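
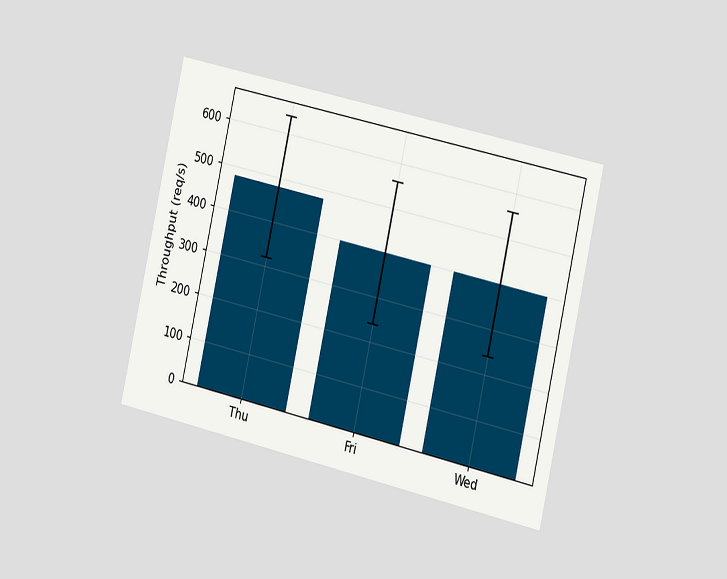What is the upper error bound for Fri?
The chart is tilted about 13° clockwise and viewed slightly from the right. The Fri bar's upper whisker reaches 560req/s.

560req/s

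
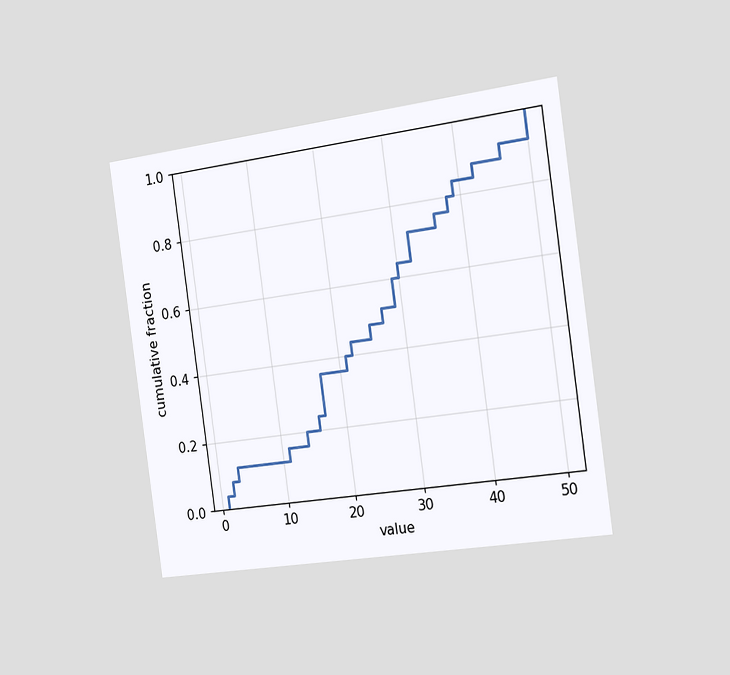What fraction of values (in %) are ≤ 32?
The chart is tilted about 8° counter-clockwise and viewed slightly from the right. At x=32 the ECDF step is at 72%.

72%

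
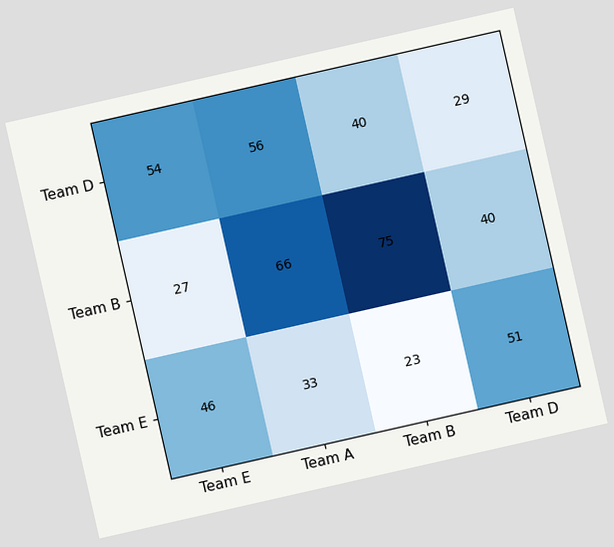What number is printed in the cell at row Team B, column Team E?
27

The chart is tilted about 13° counter-clockwise. The (Team B, Team E) cell reads 27.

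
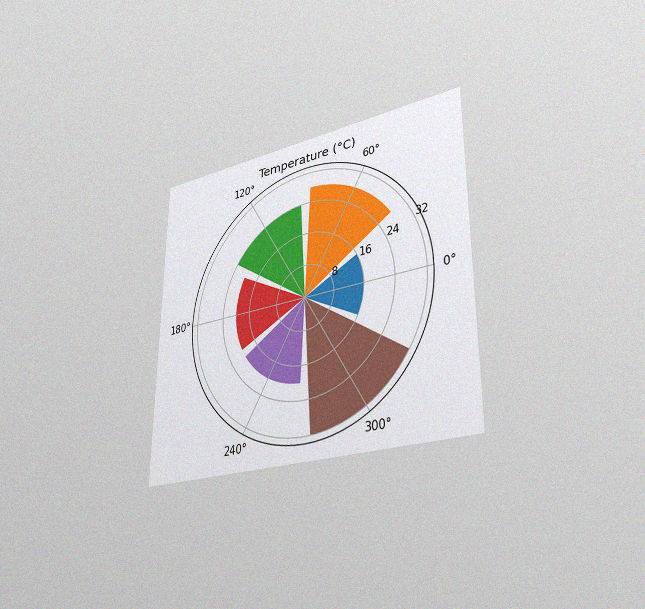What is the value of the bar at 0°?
The chart is viewed slightly from the right, with some photo noise. The bar at 0° reaches 16°C on the radial axis.

16°C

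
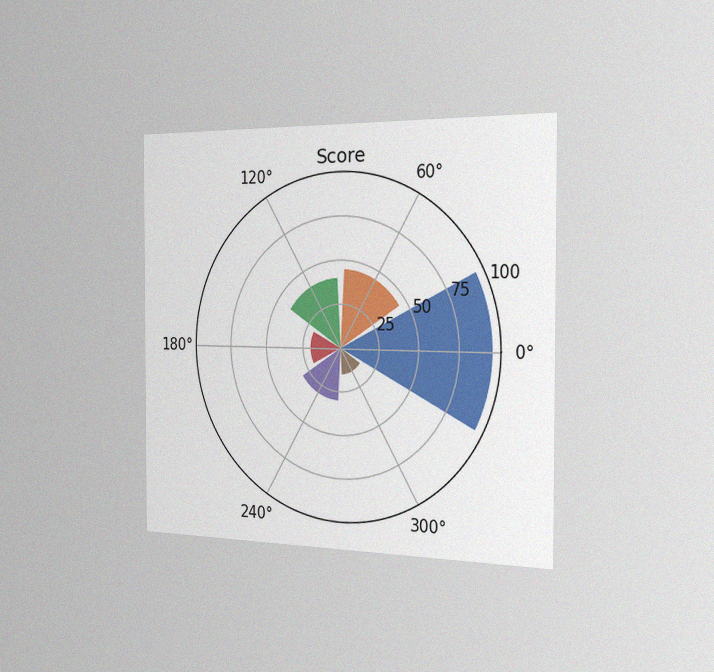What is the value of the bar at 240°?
30

The chart is viewed slightly from the right, with some photo noise. The bar at 240° reaches 30 on the radial axis.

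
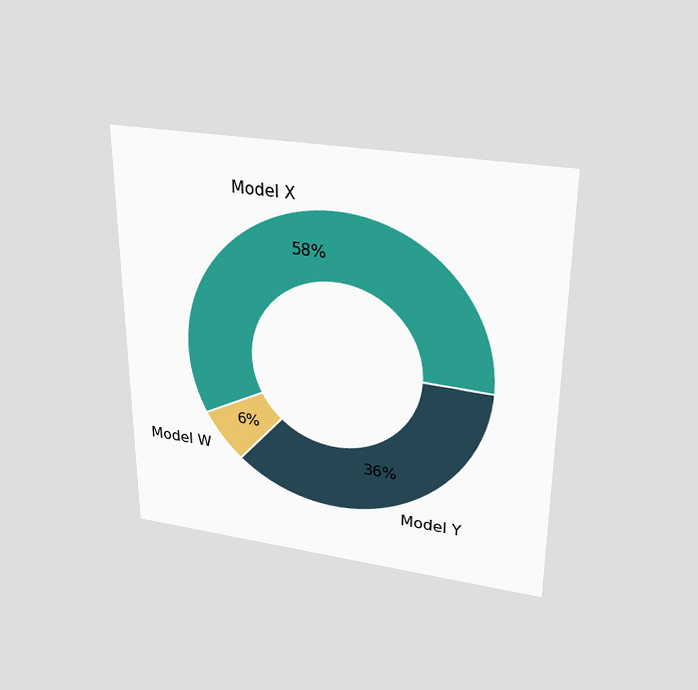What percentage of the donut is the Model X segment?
The chart is viewed slightly from above. The Model X segment takes up 58% of the ring.

58%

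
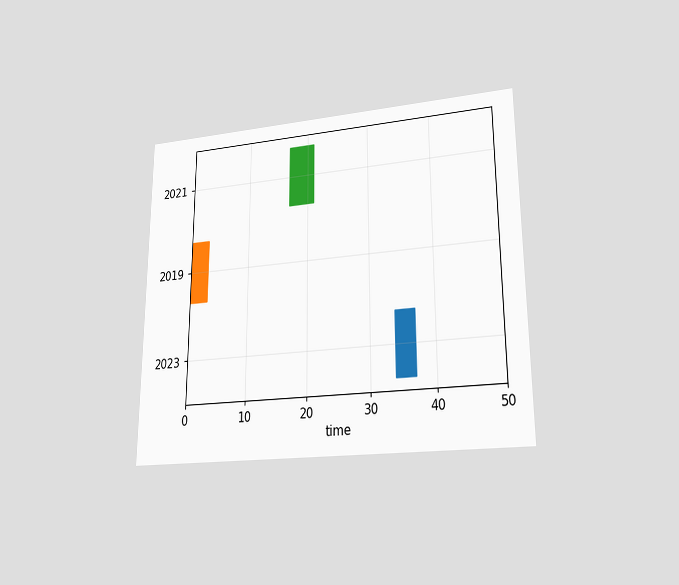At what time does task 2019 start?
The chart is viewed at a slight angle. The 2019 bar begins at t=0.

0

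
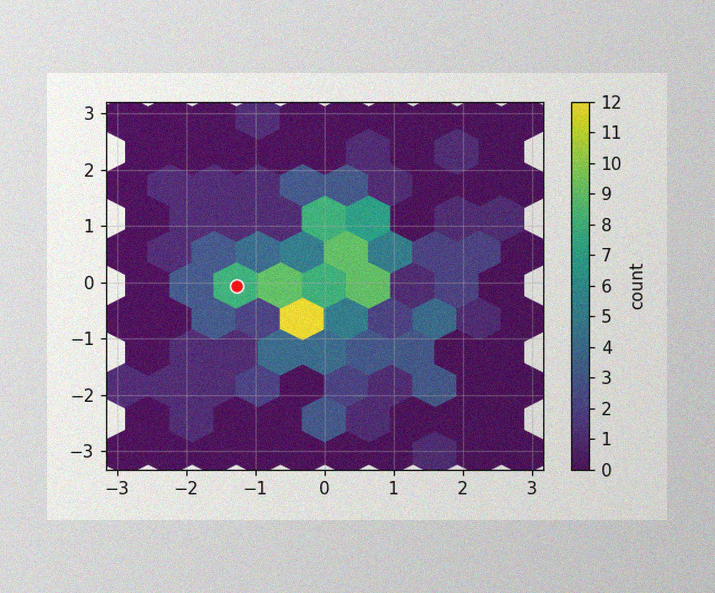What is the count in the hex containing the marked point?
The image has some photo noise and uneven lighting. The marked hex reads 8 on the colorbar.

8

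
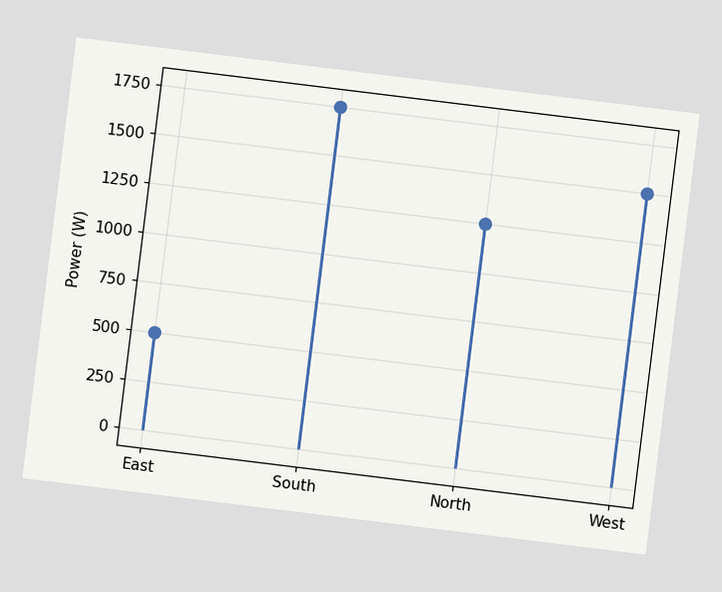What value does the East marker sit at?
500W

The chart is tilted about 7° clockwise. The East marker sits at 500W.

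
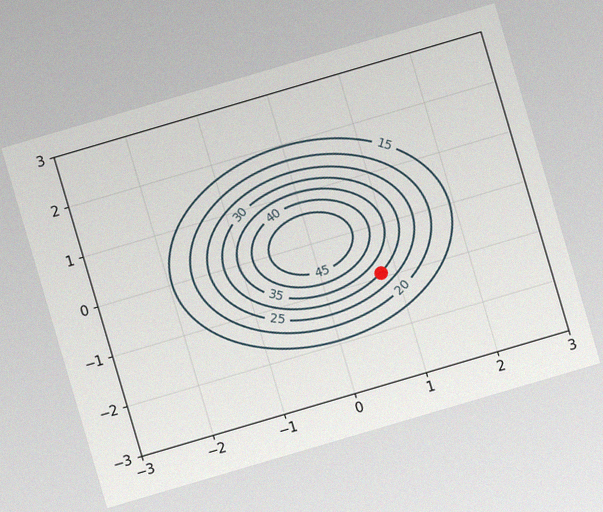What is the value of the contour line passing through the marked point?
30

The chart is tilted about 16° counter-clockwise, with some photo noise. The marked point sits on the contour labelled 30.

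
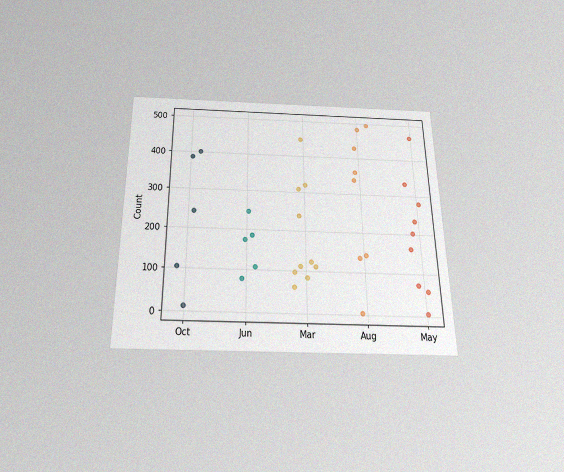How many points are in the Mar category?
The chart is viewed slightly from below, with some photo noise. Counting the markers in the Mar column gives 10.

10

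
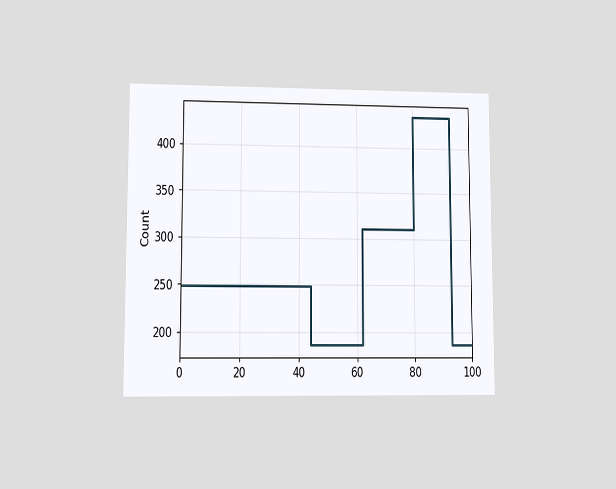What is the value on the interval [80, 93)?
The chart is viewed at a slight angle. On [80, 93) the step sits at 434.

434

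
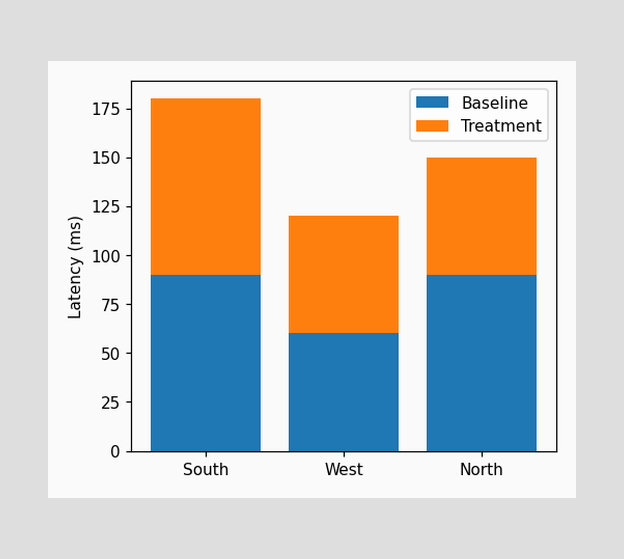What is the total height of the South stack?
The South stack's top reaches 180ms on the y-axis.

180ms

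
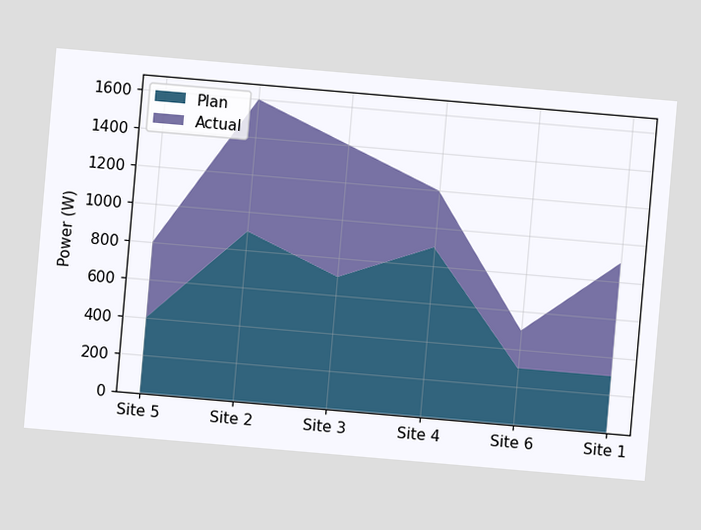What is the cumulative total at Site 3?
The chart is tilted about 5° clockwise. The stacked total at Site 3 reaches 1400W.

1400W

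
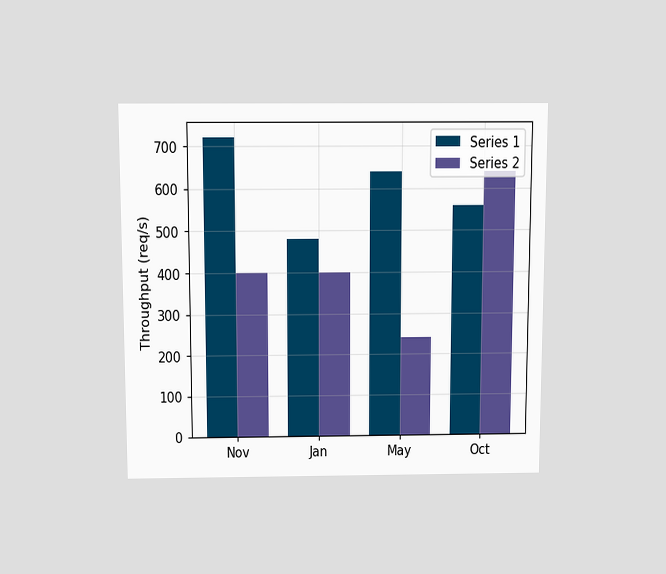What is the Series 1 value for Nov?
The chart is viewed slightly from above. The Series 1 bar at Nov reaches 720req/s on the y-axis.

720req/s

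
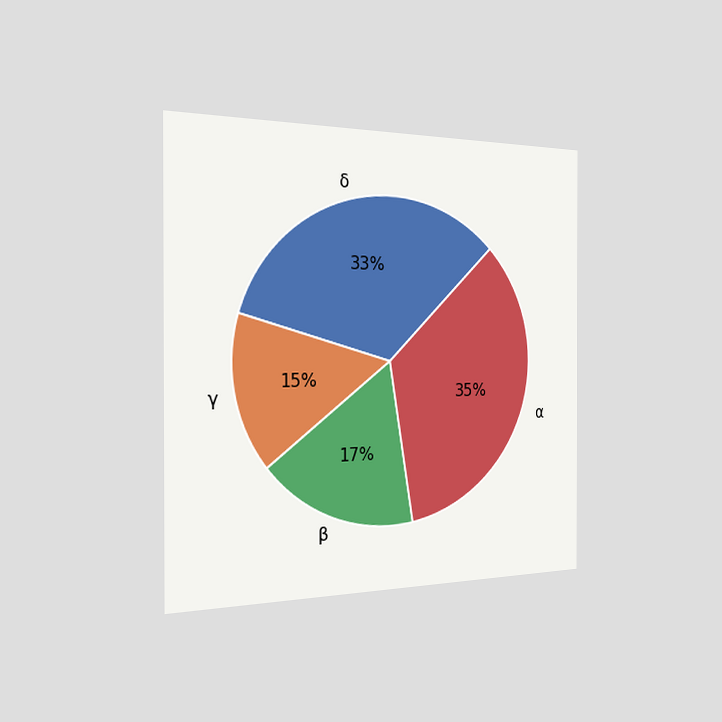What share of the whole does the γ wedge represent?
The chart is viewed slightly from the left. The γ slice takes up 15% of the pie.

15%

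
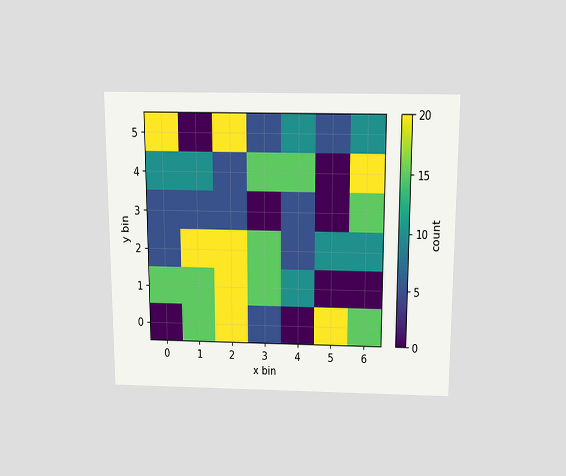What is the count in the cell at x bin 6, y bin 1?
0

The chart is viewed slightly from above. Matching the cell (6, 1) against the colorbar gives 0.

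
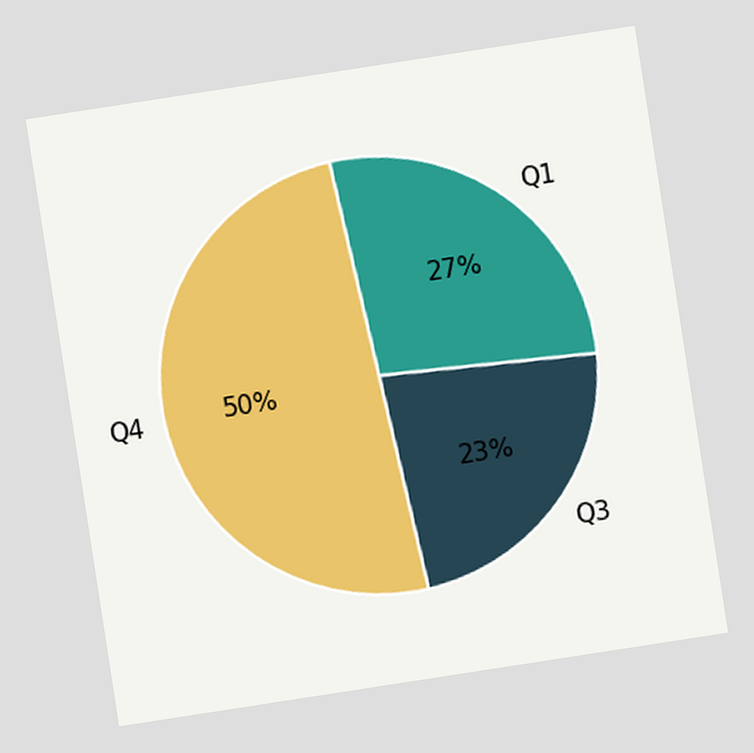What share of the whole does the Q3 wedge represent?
23%

The chart is tilted about 9° counter-clockwise. The Q3 slice takes up 23% of the pie.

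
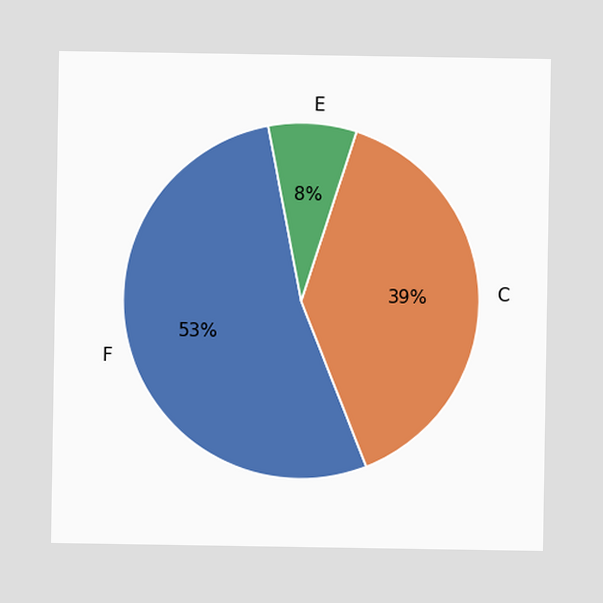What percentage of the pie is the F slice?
The F slice takes up 53% of the pie.

53%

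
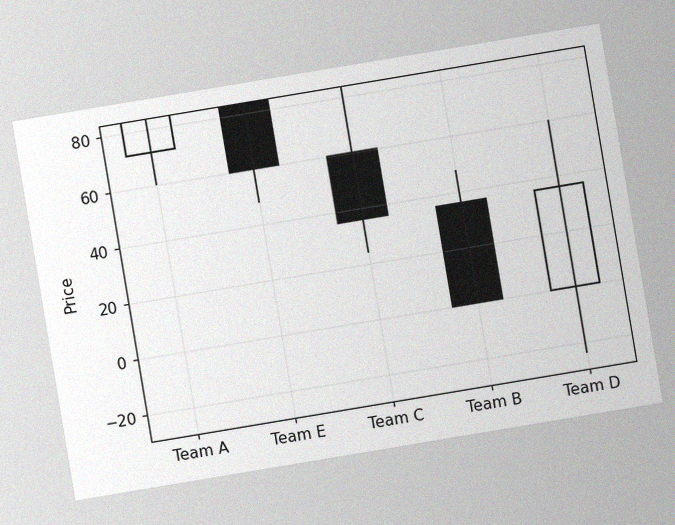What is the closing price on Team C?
The chart is tilted about 9° counter-clockwise, with some photo noise. The Team C candle closes at 36.

36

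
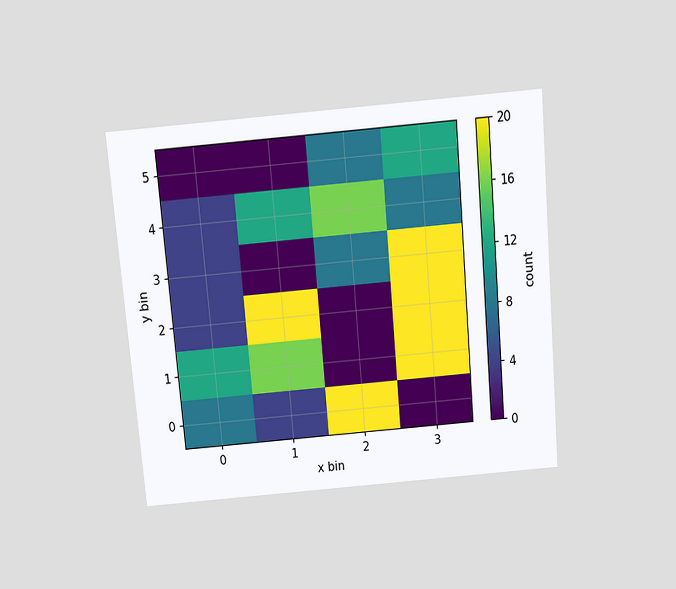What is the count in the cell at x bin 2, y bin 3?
The chart is tilted about 5° counter-clockwise and viewed slightly from above. Matching the cell (2, 3) against the colorbar gives 8.

8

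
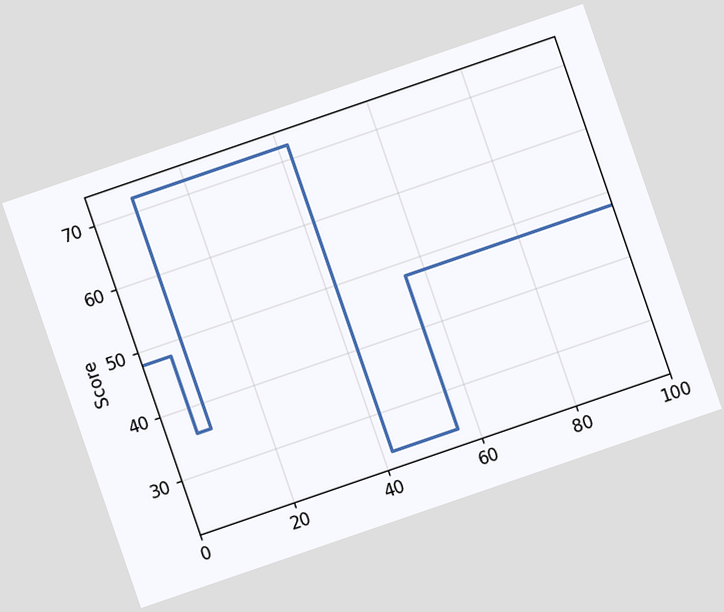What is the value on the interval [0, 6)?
The chart is tilted about 19° counter-clockwise. On [0, 6) the step sits at 48.

48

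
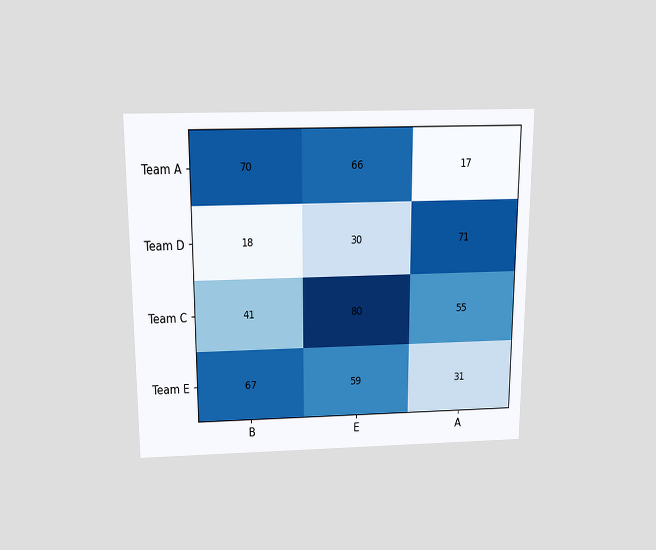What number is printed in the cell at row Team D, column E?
The chart is viewed slightly from above. The (Team D, E) cell reads 30.

30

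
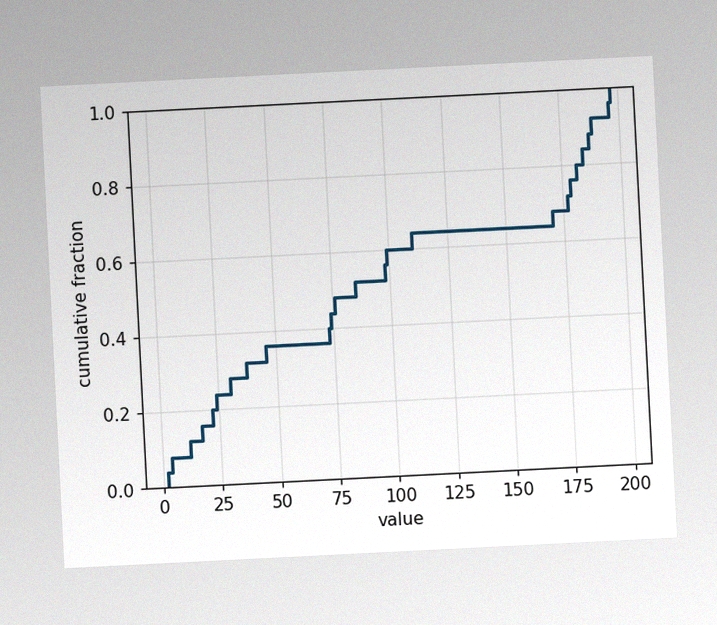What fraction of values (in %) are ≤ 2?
The chart is tilted about 3° counter-clockwise, with some photo noise. At x=2 the ECDF step is at 4%.

4%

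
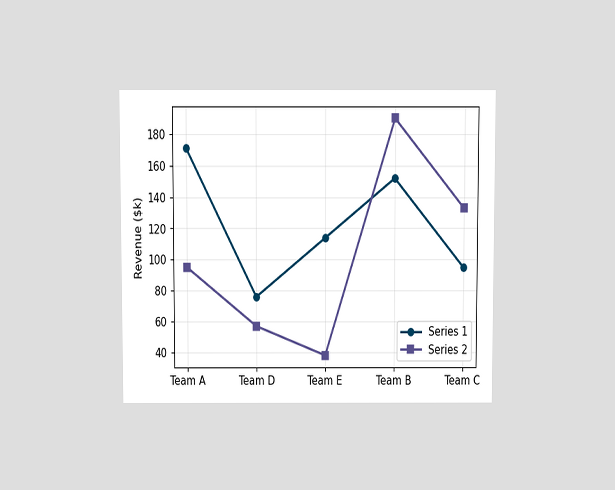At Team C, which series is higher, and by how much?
Series 2, by $38k

The chart is viewed slightly from above. At Team C, Series 2 sits above the other line by $38k.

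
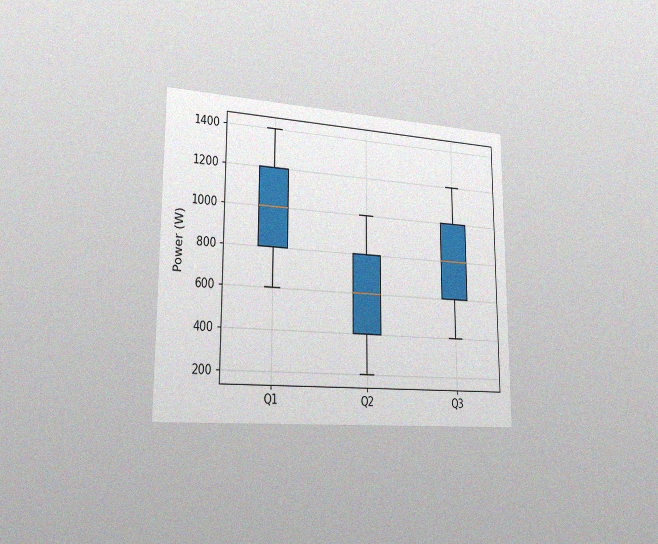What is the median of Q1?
1000W

The chart is viewed slightly from the left, with some photo noise. The median line in the Q1 box sits at 1000W.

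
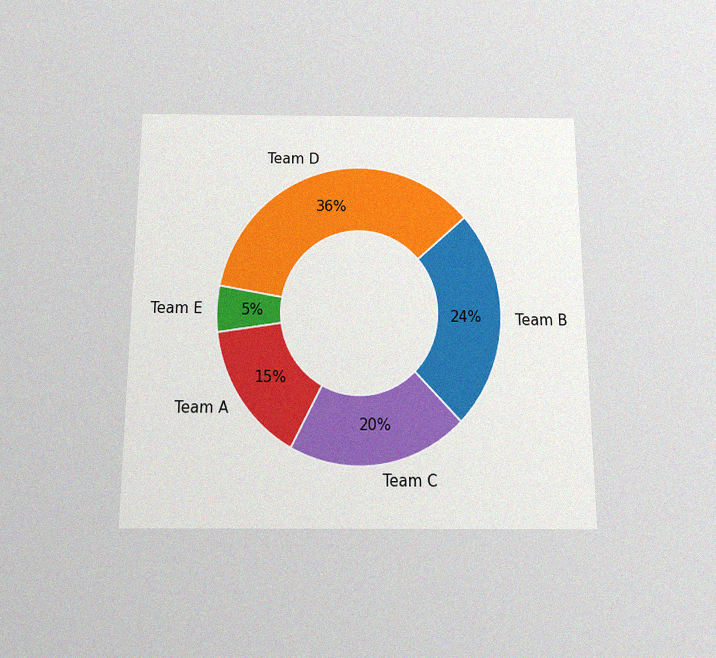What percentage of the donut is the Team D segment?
The chart is viewed slightly from below, with some photo noise. The Team D segment takes up 36% of the ring.

36%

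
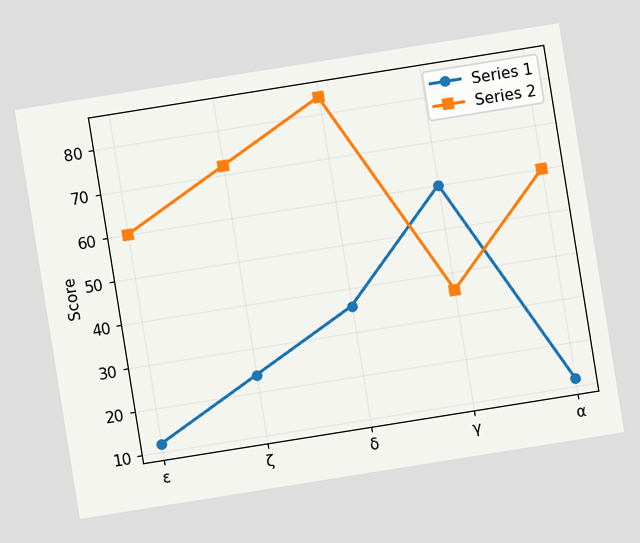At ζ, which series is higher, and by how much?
The chart is tilted about 9° counter-clockwise. At ζ, Series 2 sits above the other line by 48.

Series 2, by 48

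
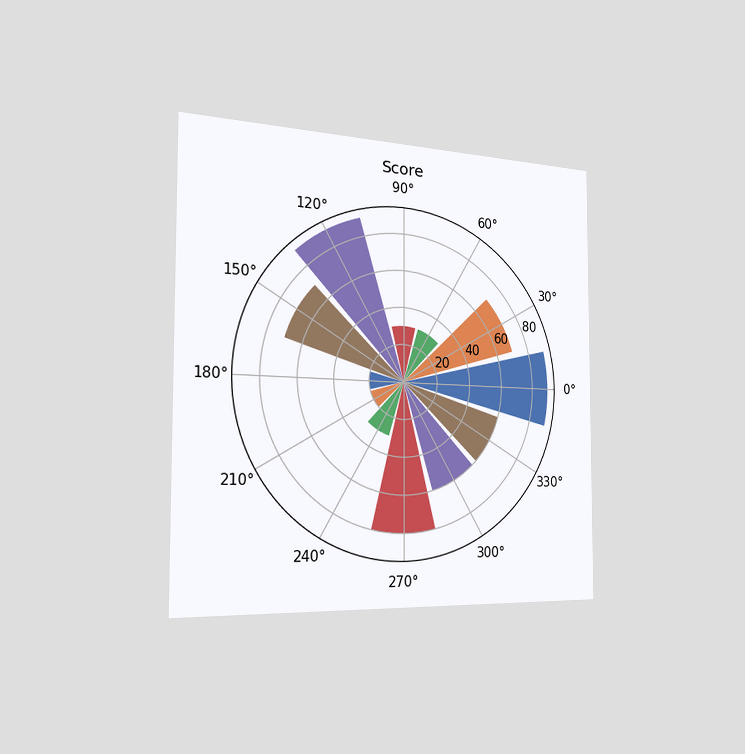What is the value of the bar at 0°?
90

The chart is viewed slightly from the left. The bar at 0° reaches 90 on the radial axis.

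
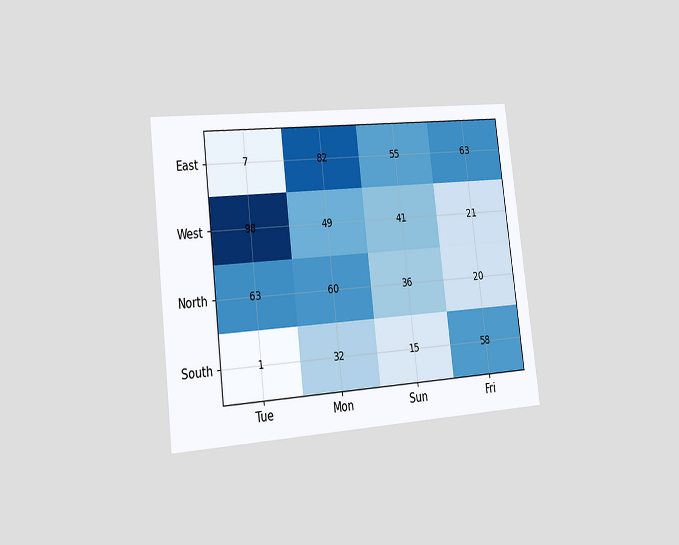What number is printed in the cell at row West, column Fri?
The chart is tilted about 7° counter-clockwise and viewed slightly from the left. The (West, Fri) cell reads 21.

21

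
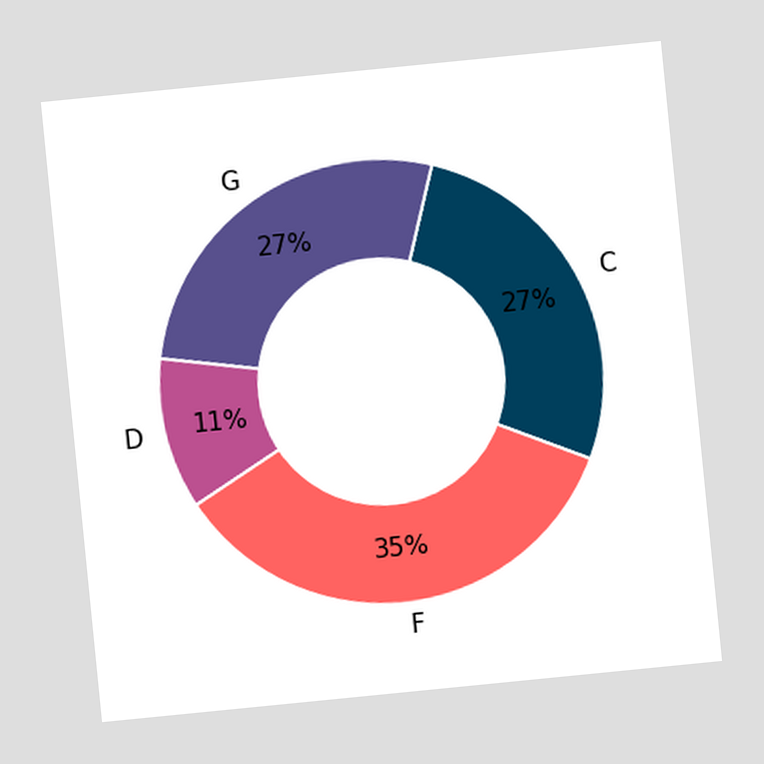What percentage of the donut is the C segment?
The chart is tilted about 6° counter-clockwise. The C segment takes up 27% of the ring.

27%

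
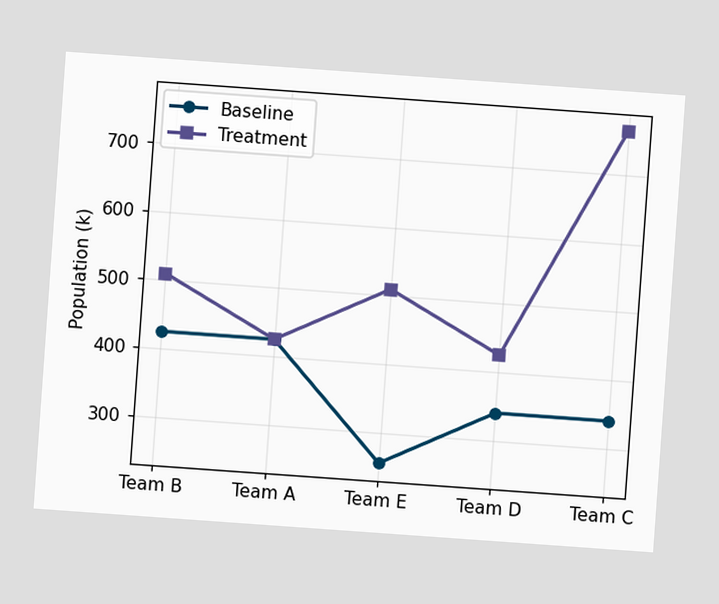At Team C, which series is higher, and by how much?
Treatment, by 425k

The chart is tilted about 4° clockwise. At Team C, Treatment sits above the other line by 425k.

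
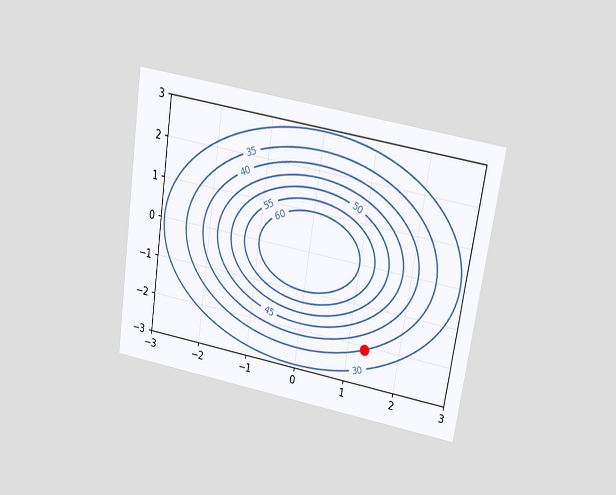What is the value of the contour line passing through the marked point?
The chart is tilted about 9° clockwise and viewed slightly from above. The marked point sits on the contour labelled 35.

35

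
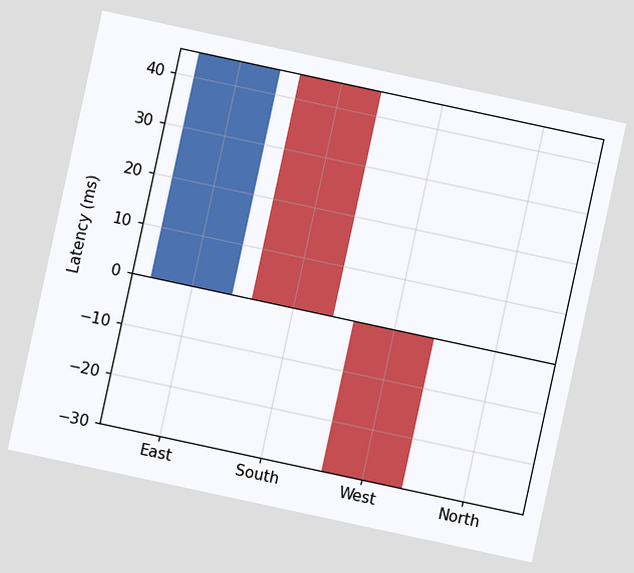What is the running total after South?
0ms

The chart is tilted about 12° clockwise. After South the running total reaches 0ms.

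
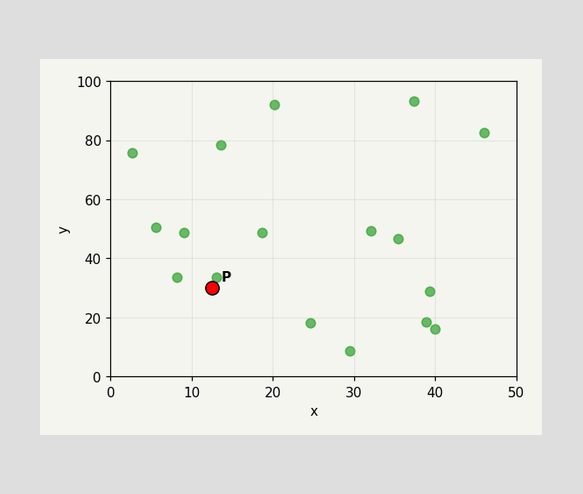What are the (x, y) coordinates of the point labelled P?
Following the gridlines from P to each axis, P sits at (12.5, 30).

(12.5, 30)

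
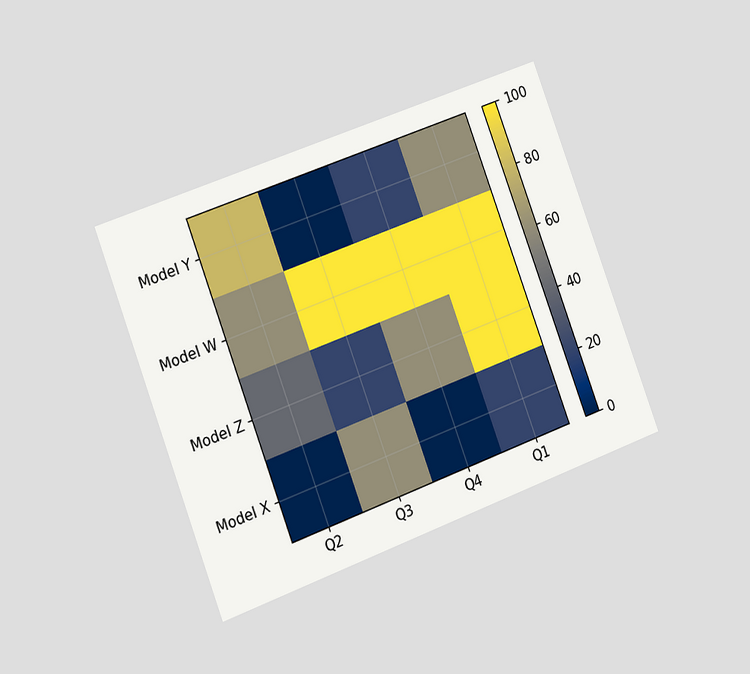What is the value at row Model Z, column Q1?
The chart is tilted about 20° counter-clockwise and viewed slightly from the left. Matching cell (Model Z, Q1) against the colorbar gives 100.

100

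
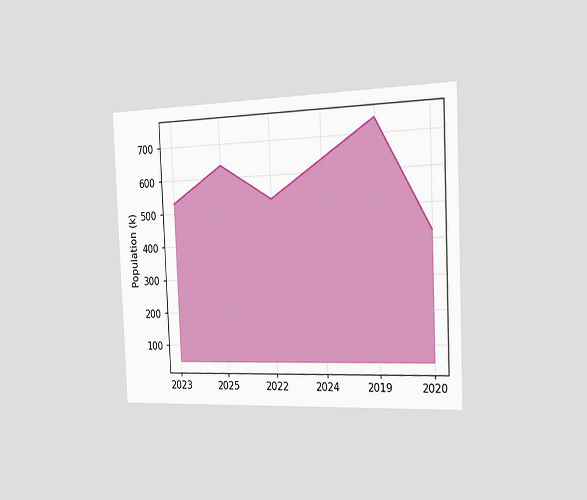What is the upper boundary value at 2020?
The chart is tilted about 2° counter-clockwise and viewed slightly from the right. At 2020 the upper boundary is at 424k.

424k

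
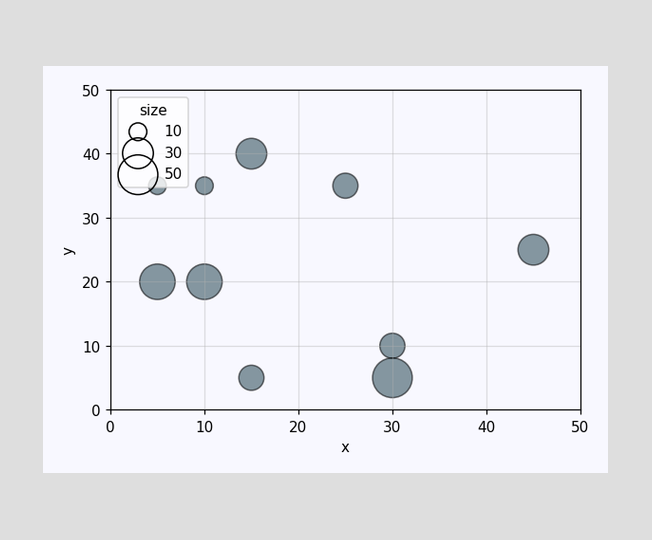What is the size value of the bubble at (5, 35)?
10

Matching the bubble at (5, 35) against the size legend gives 10.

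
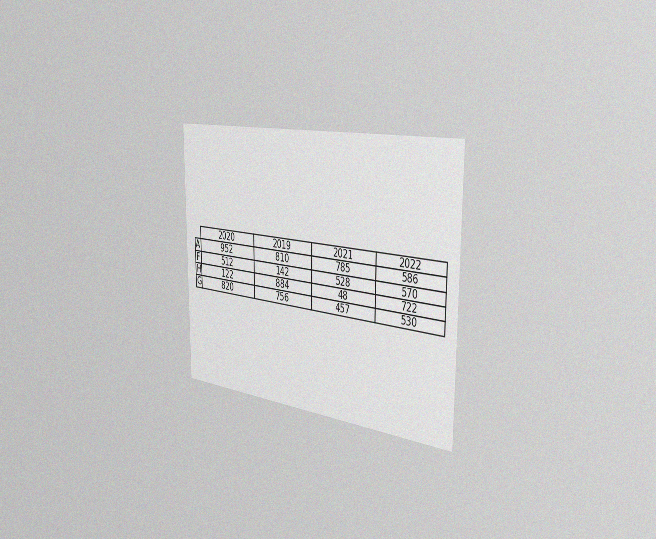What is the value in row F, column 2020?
512

The chart is viewed slightly from the right, with some photo noise. The (F, 2020) cell reads 512.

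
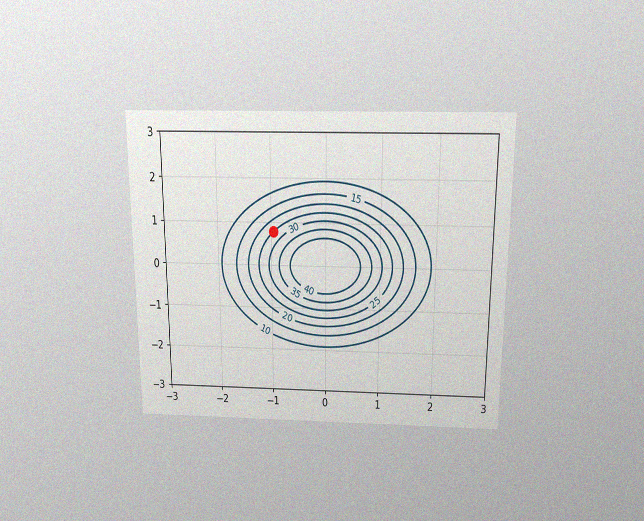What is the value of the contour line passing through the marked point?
The chart is viewed slightly from above, with some photo noise. The marked point sits on the contour labelled 25.

25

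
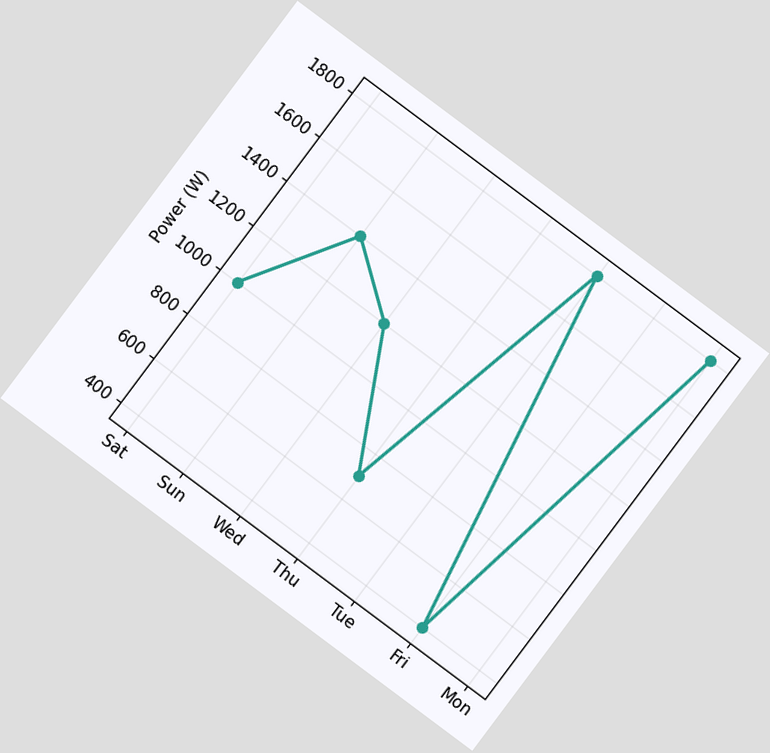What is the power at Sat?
The chart is tilted about 37° clockwise. At Sat, the line is at 1000W.

1000W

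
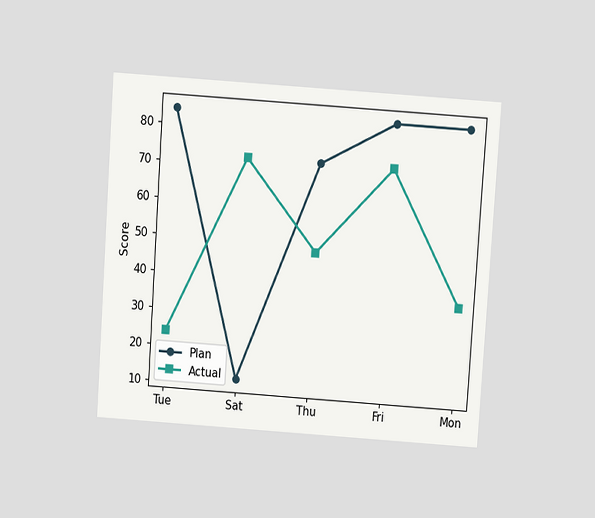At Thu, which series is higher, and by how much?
Plan, by 24

The chart is tilted about 4° clockwise and viewed slightly from above. At Thu, Plan sits above the other line by 24.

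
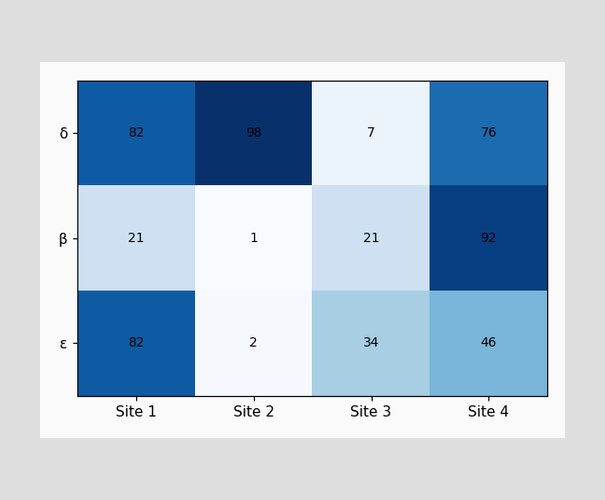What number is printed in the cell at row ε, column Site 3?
The (ε, Site 3) cell reads 34.

34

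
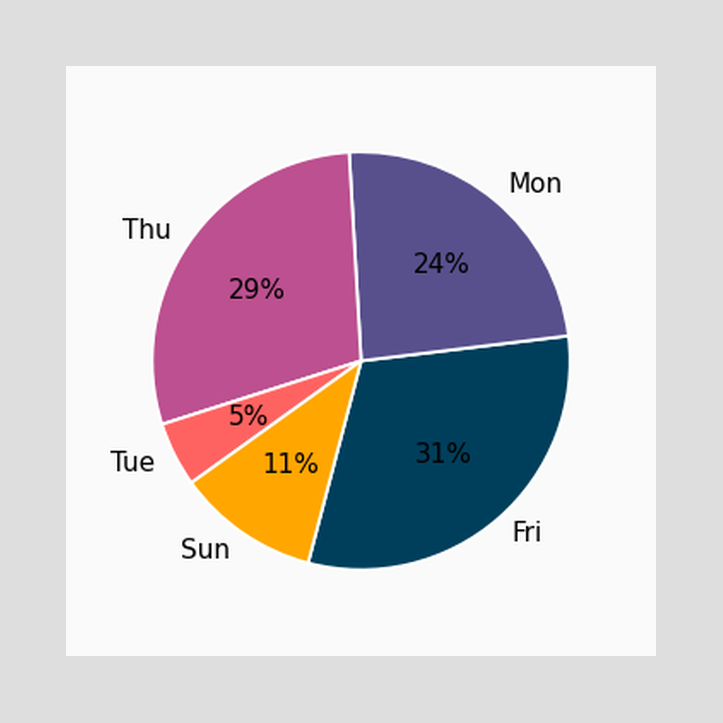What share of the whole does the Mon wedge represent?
24%

The Mon slice takes up 24% of the pie.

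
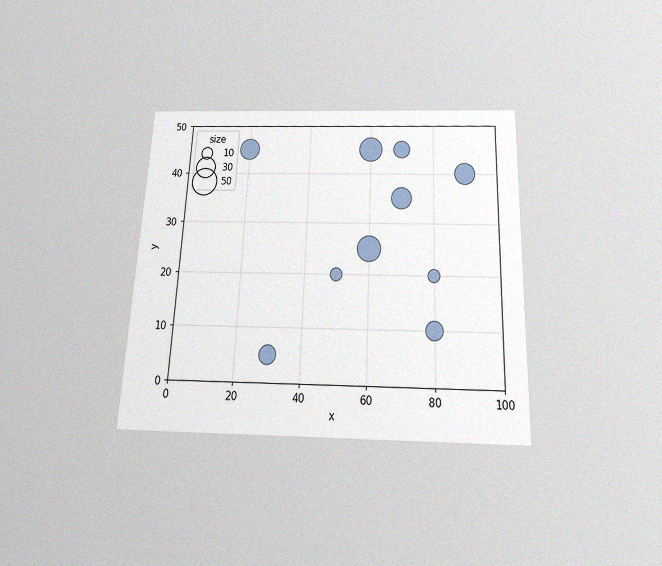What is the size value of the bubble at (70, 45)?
20

The chart is tilted about 2° clockwise and viewed slightly from below, with some photo noise. Matching the bubble at (70, 45) against the size legend gives 20.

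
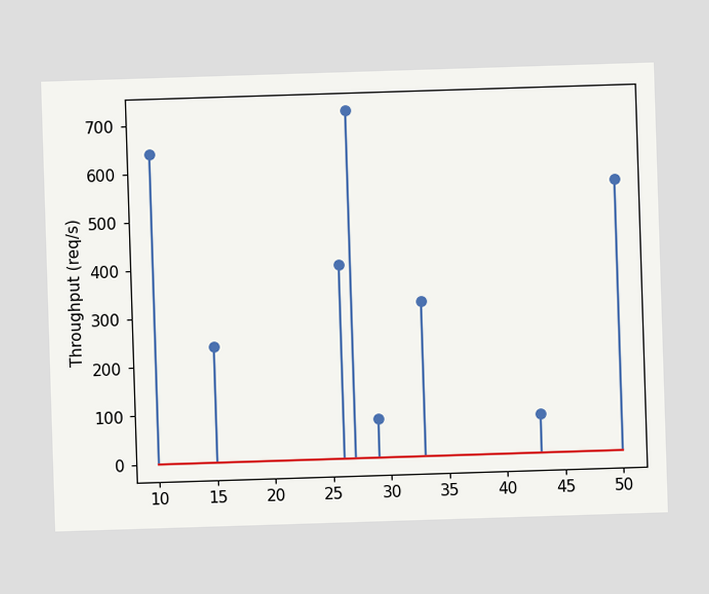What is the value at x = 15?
The stem at x=15 reaches 240req/s.

240req/s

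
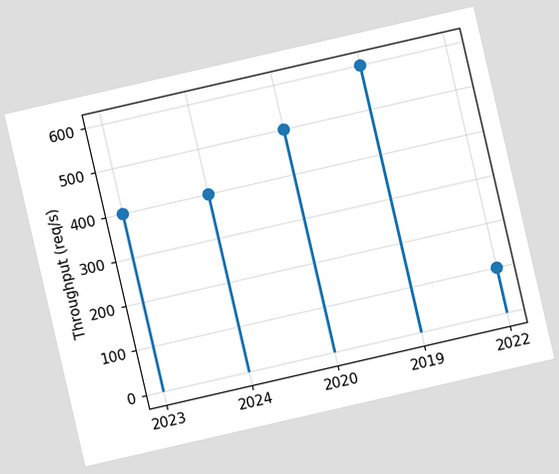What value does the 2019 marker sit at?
600req/s

The chart is tilted about 13° counter-clockwise. The 2019 marker sits at 600req/s.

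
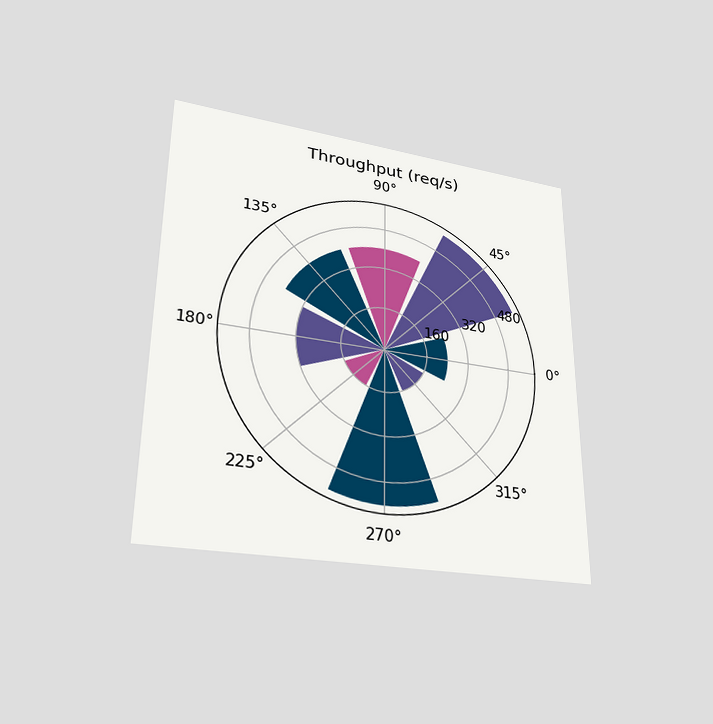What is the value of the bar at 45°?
560req/s

The chart is viewed slightly from below. The bar at 45° reaches 560req/s on the radial axis.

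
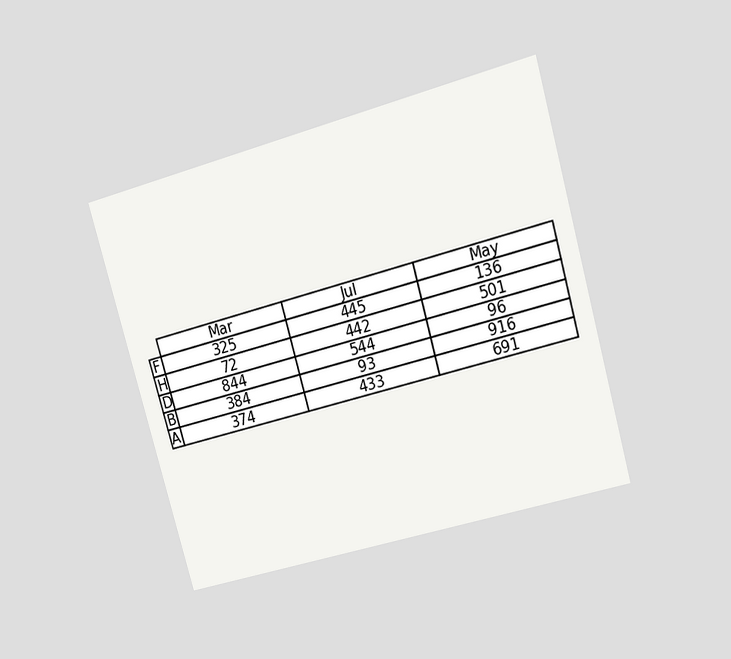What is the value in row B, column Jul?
The chart is tilted about 15° counter-clockwise and viewed at a slight angle. The (B, Jul) cell reads 93.

93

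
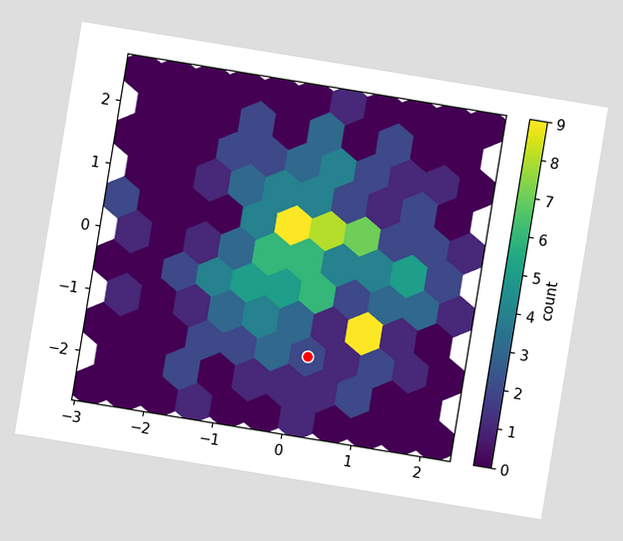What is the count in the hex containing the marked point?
The chart is tilted about 9° clockwise. The marked hex reads 2 on the colorbar.

2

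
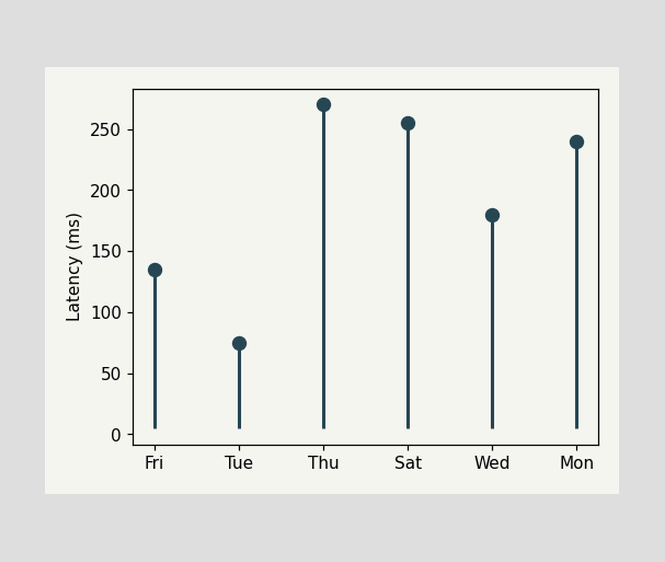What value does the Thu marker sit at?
270ms

The Thu marker sits at 270ms.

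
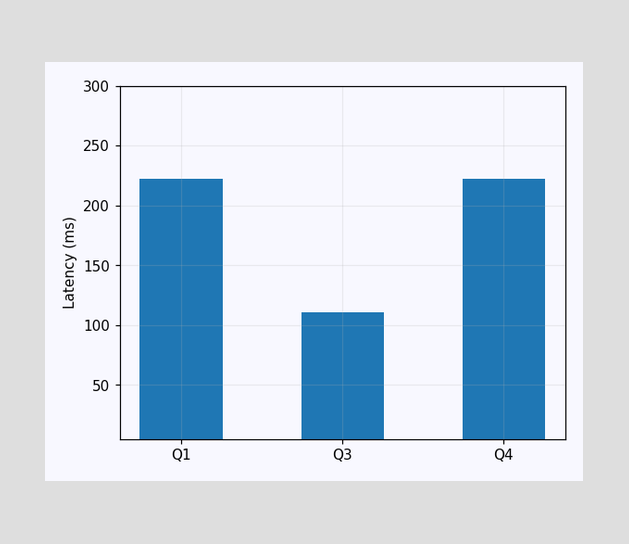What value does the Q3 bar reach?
111ms

Reading along the chart's y-axis, the Q3 bar reaches 111ms.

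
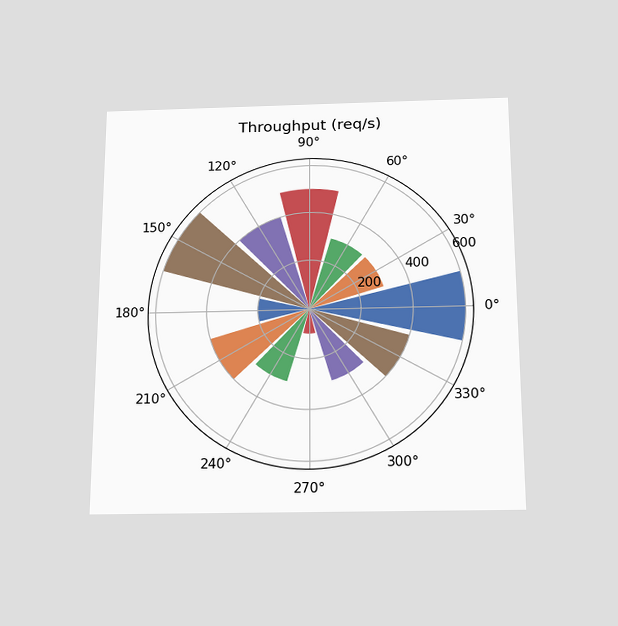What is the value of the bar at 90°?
The chart is viewed slightly from below. The bar at 90° reaches 500req/s on the radial axis.

500req/s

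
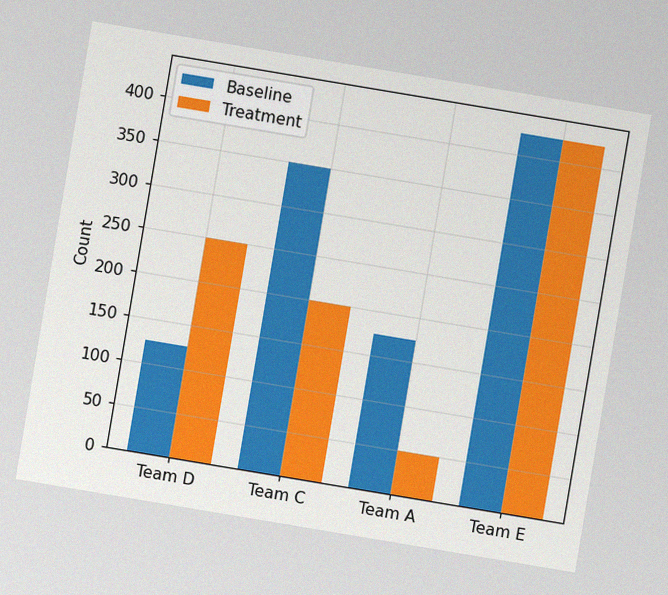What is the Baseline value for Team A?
The chart is tilted about 10° clockwise, with some photo noise. The Baseline bar at Team A reaches 175 on the y-axis.

175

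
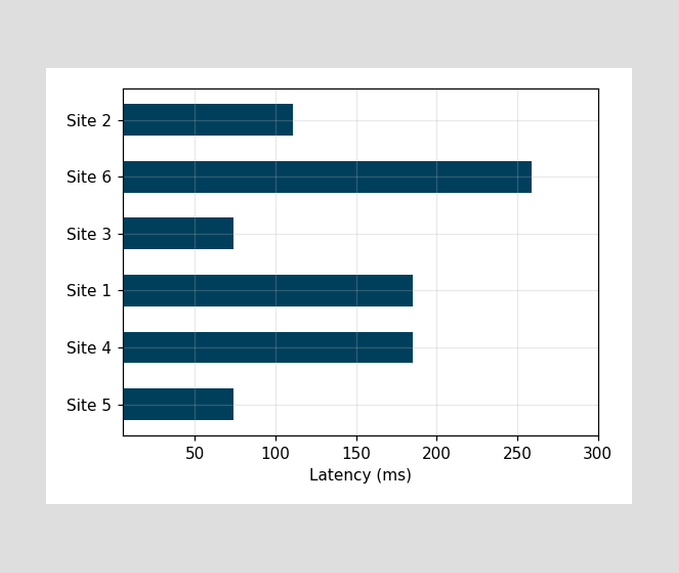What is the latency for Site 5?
Reading along the chart's x-axis, the Site 5 bar reaches 74ms.

74ms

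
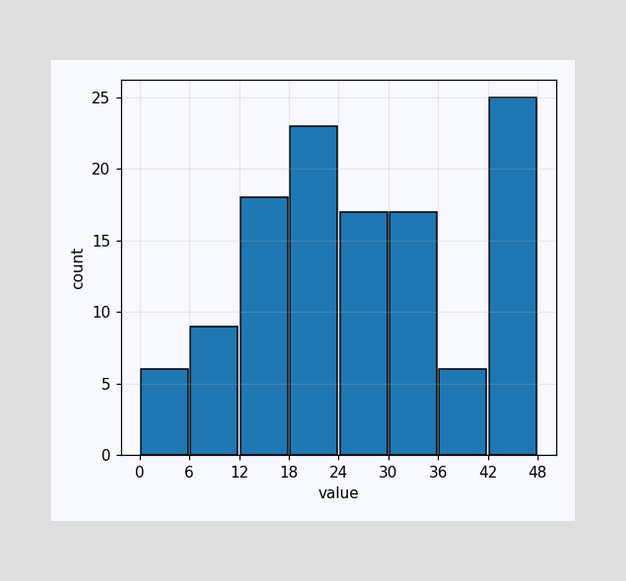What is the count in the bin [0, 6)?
The [0, 6) bin has height 6.

6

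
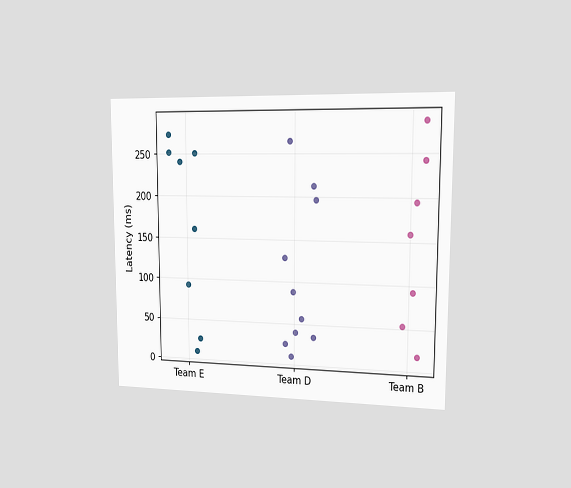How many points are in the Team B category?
The chart is viewed slightly from the right. Counting the markers in the Team B column gives 7.

7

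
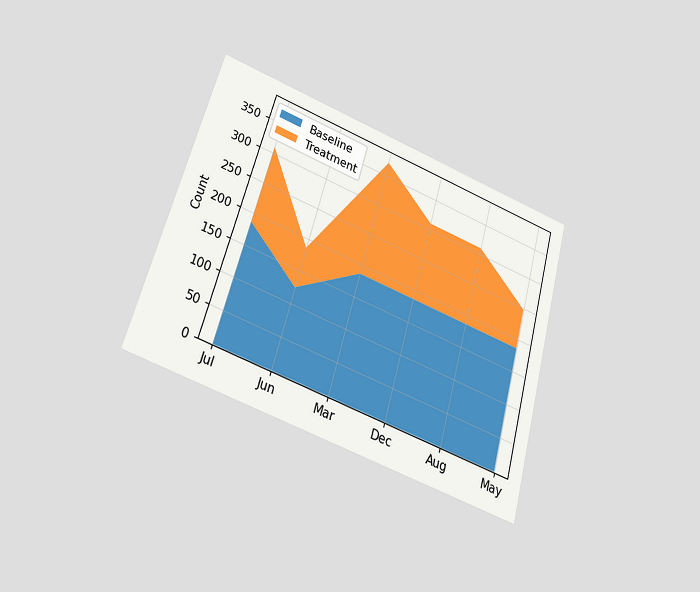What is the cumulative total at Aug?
310

The chart is tilted about 16° clockwise and viewed slightly from below. The stacked total at Aug reaches 310.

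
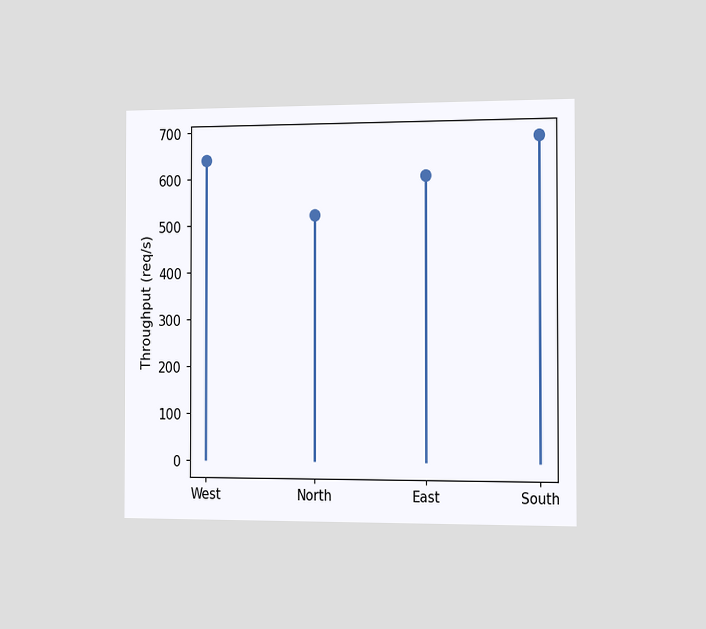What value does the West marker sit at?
The chart is viewed slightly from the right. The West marker sits at 640req/s.

640req/s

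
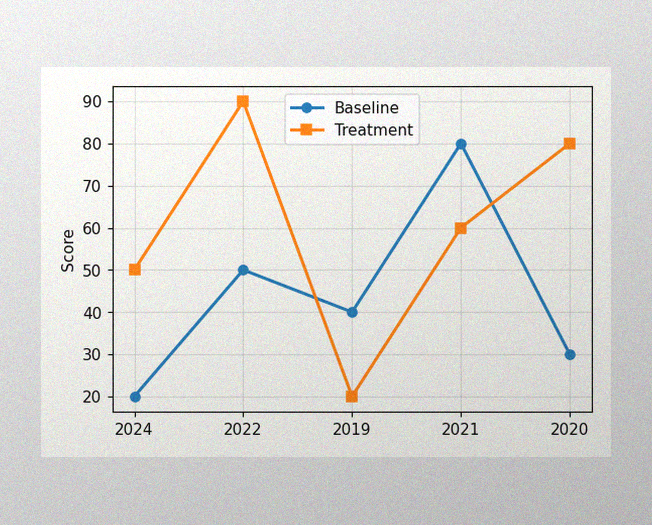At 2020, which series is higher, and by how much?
The image has some photo noise and uneven lighting. At 2020, Treatment sits above the other line by 50.

Treatment, by 50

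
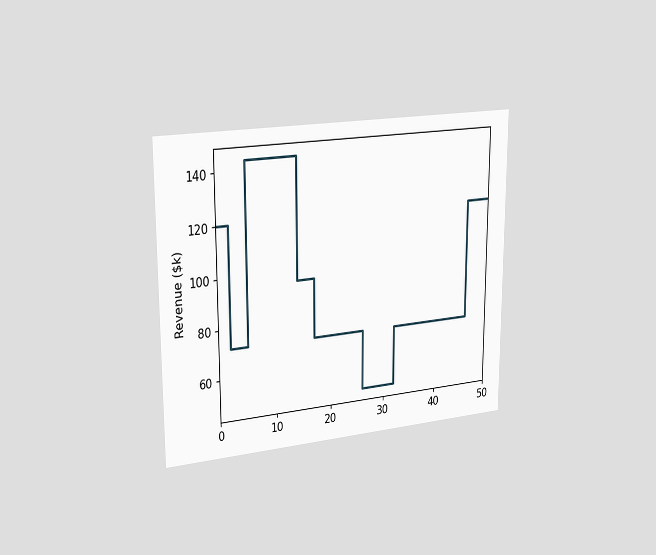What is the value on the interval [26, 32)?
The chart is viewed slightly from the left. On [26, 32) the step sits at $48k.

$48k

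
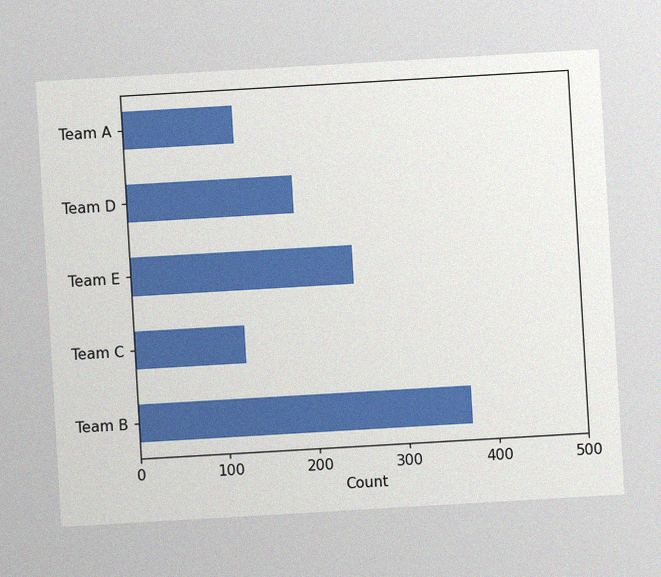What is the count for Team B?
The chart is tilted about 3° counter-clockwise, with some photo noise. Reading along the chart's x-axis, the Team B bar reaches 372.

372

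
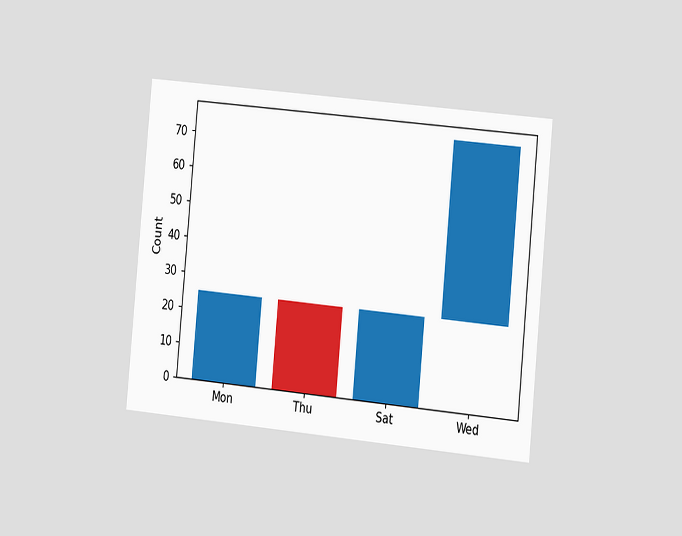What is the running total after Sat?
The chart is tilted about 5° clockwise and viewed slightly from the right. After Sat the running total reaches 25.

25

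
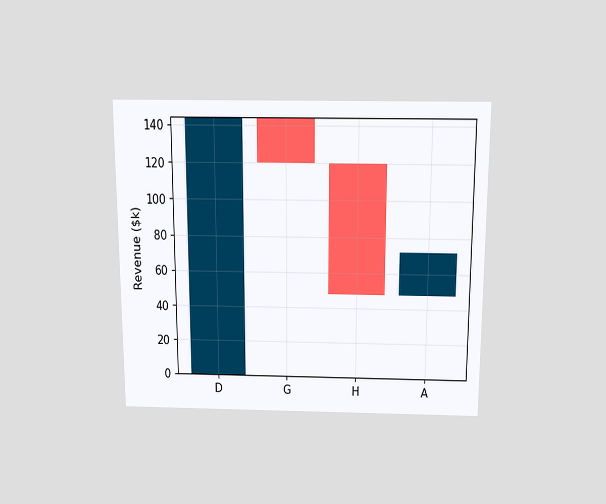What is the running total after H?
The chart is viewed slightly from above. After H the running total reaches $48k.

$48k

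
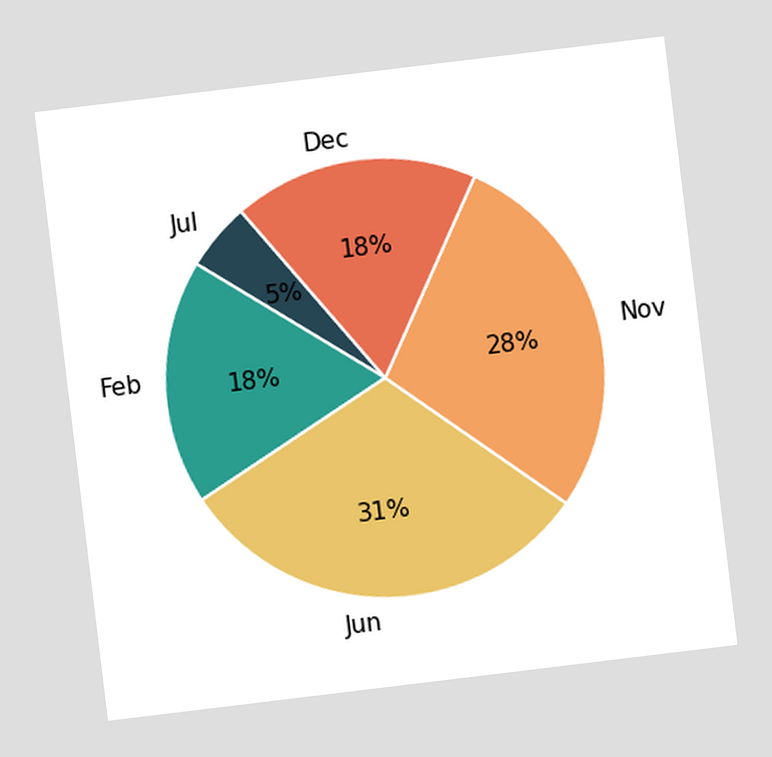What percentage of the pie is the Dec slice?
18%

The chart is tilted about 7° counter-clockwise. The Dec slice takes up 18% of the pie.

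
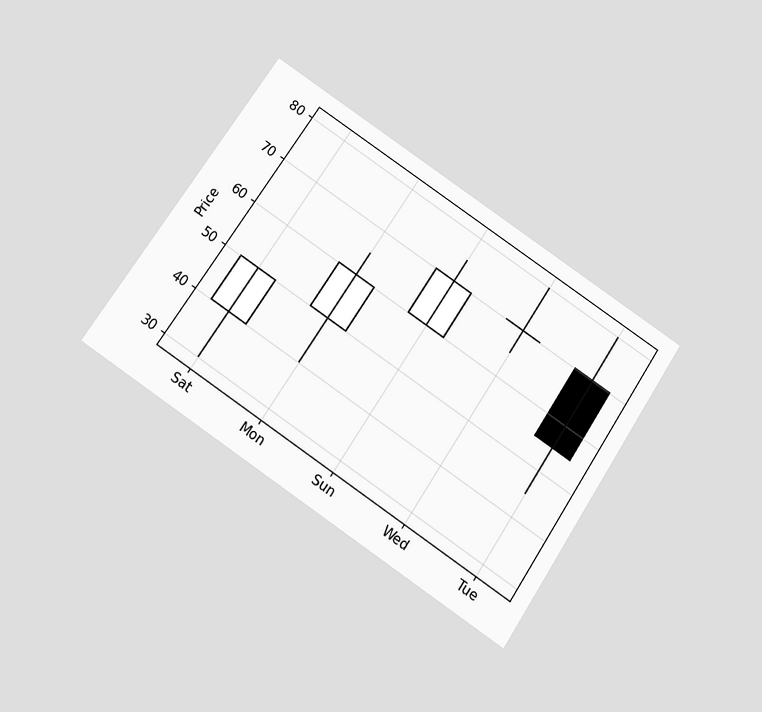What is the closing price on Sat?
50

The chart is tilted about 34° clockwise and viewed slightly from below. The Sat candle closes at 50.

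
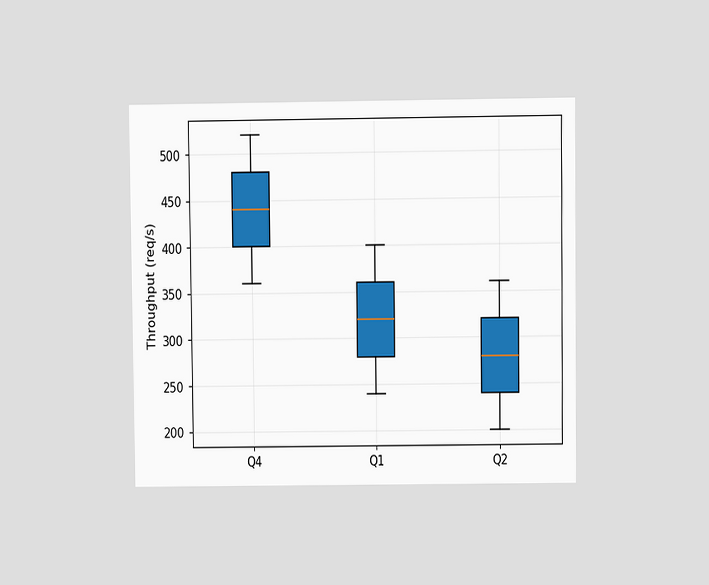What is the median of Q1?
The chart is viewed at a slight angle. The median line in the Q1 box sits at 320req/s.

320req/s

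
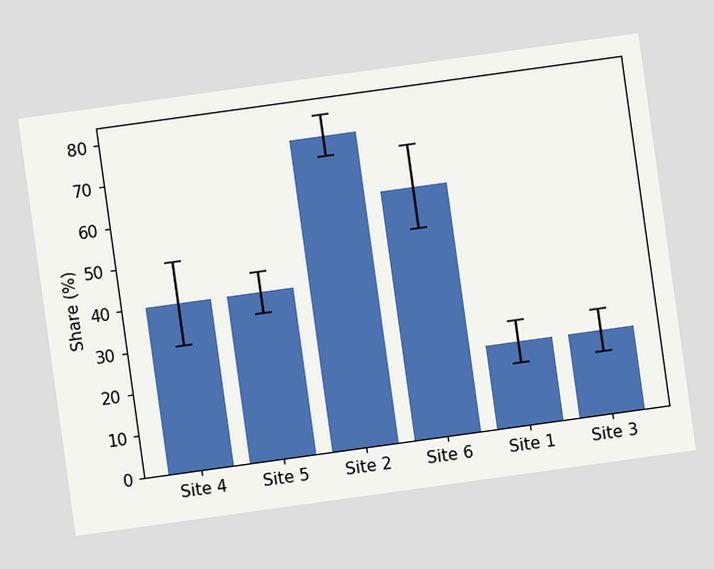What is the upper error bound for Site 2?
The chart is tilted about 8° counter-clockwise. The Site 2 bar's upper whisker reaches 80%.

80%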